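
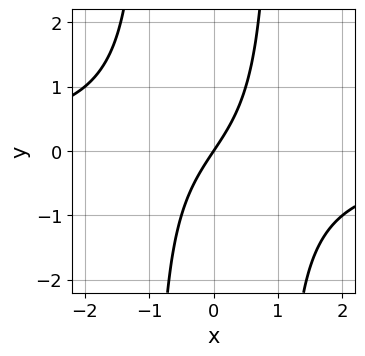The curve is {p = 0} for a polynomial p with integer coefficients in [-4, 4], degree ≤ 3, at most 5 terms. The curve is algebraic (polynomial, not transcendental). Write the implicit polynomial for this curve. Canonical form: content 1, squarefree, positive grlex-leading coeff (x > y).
First, deg p = 3.
Then, from the visible intercepts: it meets the y-axis at y = 0 (among the integer gridlines); one x-axis crossing is at x = 0.
Finally, these observations pin down the coefficients.

2*x^2*y + 3*x - 2*y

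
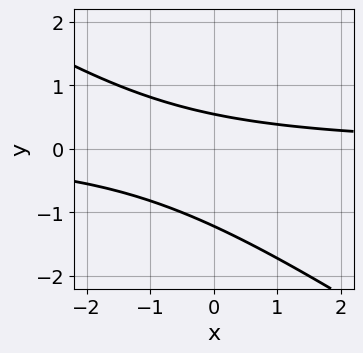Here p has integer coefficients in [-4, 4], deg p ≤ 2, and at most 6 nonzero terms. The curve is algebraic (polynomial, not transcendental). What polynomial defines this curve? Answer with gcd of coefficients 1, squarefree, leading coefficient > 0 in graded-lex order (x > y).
2*x*y + 3*y^2 + 2*y - 2

First, degree: no degree-1 curve has this shape, so deg p = 2.
Next, from the visible intercepts: the curve avoids every integer x-axis point in the box.
Finally, these observations pin down the coefficients.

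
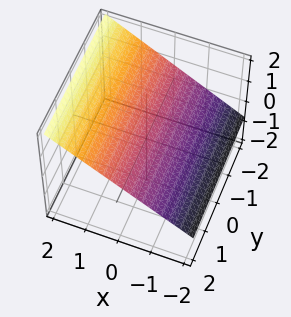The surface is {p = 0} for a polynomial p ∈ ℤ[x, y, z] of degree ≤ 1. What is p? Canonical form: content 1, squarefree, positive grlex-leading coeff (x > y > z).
2*x - 3*z + 2

First, degree: every cross-section is a straight line — this is a plane, so deg p = 1.
Then, against the integer gridlines: it meets the x-axis at x = -1 (among the integer gridlines); no y-intercept at any integer in the box.
Finally, together with the visible shape, these determine p as stated.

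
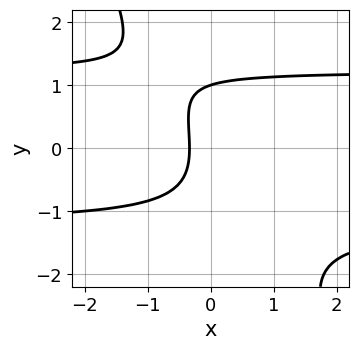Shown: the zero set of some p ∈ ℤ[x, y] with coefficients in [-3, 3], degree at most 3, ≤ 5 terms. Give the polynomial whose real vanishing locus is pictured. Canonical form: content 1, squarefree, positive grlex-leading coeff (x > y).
First, the degree is 3 — no degree-2 curve has this shape.
Then, checking where it meets the axes: one y-axis crossing is at y = 1.
Finally, matching integer coefficients to the picture gives p.

2*x*y^2 + y^3 - 3*x - 1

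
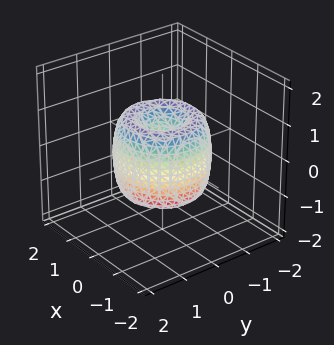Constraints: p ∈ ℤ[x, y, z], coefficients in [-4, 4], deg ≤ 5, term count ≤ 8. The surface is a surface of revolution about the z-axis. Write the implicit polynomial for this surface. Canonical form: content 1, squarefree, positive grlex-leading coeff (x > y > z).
2*x^4 + 4*x^2*y^2 + 2*y^4 - 3*x^2 - 3*y^2 + z^2

The degree is 4 — no degree-3 surface has this shape.
Symmetry: the z-axis is an axis of rotation, so x and y enter only as x² + y².
Checking where it meets the axes: it meets the y-axis at y = 0 (among the integer gridlines); one x-axis crossing is at x = 0; a circular section at z = 0 has radius between 1 and 2.
The integer polynomial consistent with all of this is the stated p.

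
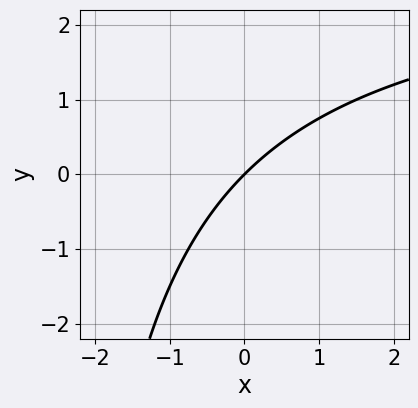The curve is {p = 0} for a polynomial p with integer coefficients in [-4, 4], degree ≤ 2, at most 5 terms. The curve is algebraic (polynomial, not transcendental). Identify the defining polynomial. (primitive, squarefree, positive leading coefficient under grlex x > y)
x*y - 3*x + 3*y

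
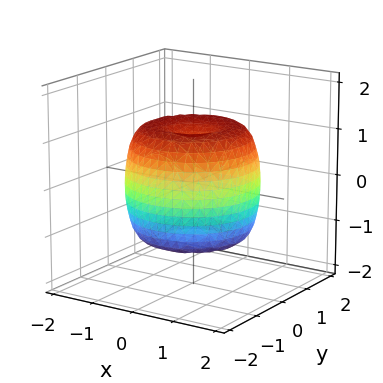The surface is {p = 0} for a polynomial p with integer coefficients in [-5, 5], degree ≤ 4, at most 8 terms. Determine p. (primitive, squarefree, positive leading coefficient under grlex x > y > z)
deg p = 4.
Symmetries: the z-axis is an axis of rotation, so x and y enter only as x² + y².
Checking where it meets the axes: among the integer gridlines, it crosses the z-axis at z ∈ {-1, 1}; a circular section at z = 0 has radius between 1 and 2.
Putting this together gives p.

2*x^4 + 4*x^2*y^2 + 2*y^4 - 3*x^2 - 3*y^2 + 2*z^2 - 2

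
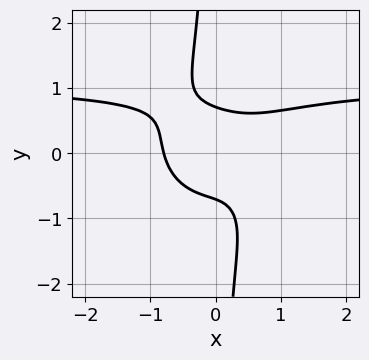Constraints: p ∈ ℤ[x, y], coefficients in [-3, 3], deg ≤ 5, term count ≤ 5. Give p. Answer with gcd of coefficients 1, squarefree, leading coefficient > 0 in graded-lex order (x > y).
1. deg p = 4.
2. Putting this together gives p.

2*x^3*y + 3*x*y^3 - 2*x^3 + 2*y^2 - 1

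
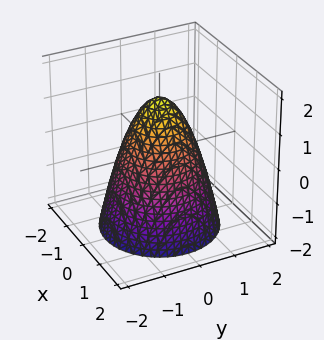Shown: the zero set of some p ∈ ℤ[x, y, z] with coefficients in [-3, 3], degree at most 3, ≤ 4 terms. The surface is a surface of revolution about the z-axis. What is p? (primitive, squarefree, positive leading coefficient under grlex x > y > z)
3*x^2 + 3*y^2 + 2*z - 3

The degree is 2 — no degree-1 surface has this shape.
Symmetry: every cross-section ⟂ z is a circle, so x, y appear only via x² + y².
Against the integer gridlines: the x-axis gridline crossings are at x ∈ {-1, 1}; a circular section at z = 1 has radius between 0 and 1.
Together with the visible shape, these determine p as stated. Check: (0, -1, 0) on the y-axis lies on the surface, and p(0, -1, 0) = 0. ✓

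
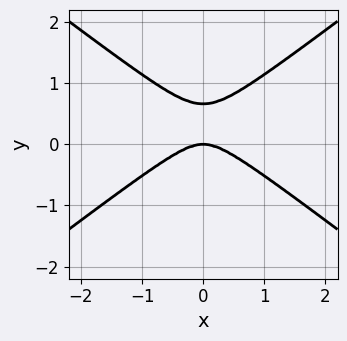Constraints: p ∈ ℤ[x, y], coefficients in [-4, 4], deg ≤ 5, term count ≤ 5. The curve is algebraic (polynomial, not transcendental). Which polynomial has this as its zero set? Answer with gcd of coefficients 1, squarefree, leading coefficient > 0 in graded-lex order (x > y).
x^4 - 3*y^4 + x^2*y + 2*y^3

deg p = 4. No degree-3 curve has this shape.
Symmetries: it's symmetric under x → −x, forcing even powers of x.
From the axis intercepts and sections: one y-axis crossing is at y = 0; one x-axis crossing is at x = 0.
Together with the visible shape, these determine p as stated.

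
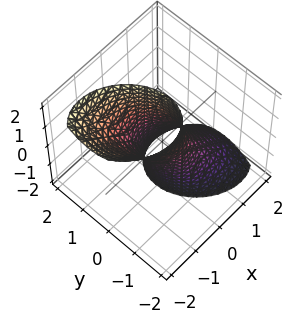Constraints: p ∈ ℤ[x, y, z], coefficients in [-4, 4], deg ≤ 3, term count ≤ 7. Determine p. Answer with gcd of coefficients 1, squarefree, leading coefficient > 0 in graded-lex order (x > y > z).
2*x^2 + x*y + 2*x*z + 2*y^2 - 1

First, deg p = 2. A generic line meets the surface in up to 2 points.
Then, against the integer gridlines: no z-intercept at any integer in the box.
Finally, putting this together gives p.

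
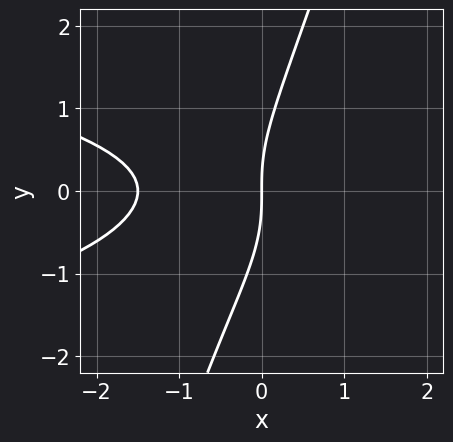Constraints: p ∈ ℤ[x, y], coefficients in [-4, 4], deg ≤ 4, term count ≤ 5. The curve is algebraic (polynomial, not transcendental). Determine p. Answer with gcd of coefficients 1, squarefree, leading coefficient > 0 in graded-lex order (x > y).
First, degree: no degree-2 curve has this shape, so deg p = 3.
Then, observable constraints: it meets the x-axis at x = 0 (among the integer gridlines); one y-axis crossing is at y = 0.
Finally, the integer polynomial consistent with all of this is the stated p.

3*x*y^2 - y^3 + 2*x^2 + 3*x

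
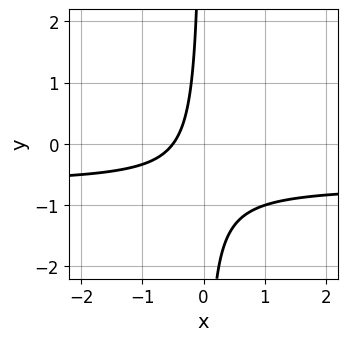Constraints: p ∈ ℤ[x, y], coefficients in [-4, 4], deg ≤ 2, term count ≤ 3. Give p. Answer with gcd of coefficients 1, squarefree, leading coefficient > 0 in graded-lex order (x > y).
The degree is 2 — a generic line meets the curve in up to 2 points.
Observable constraints: no y-intercept at any integer in the box.
Putting this together gives p.

3*x*y + 2*x + 1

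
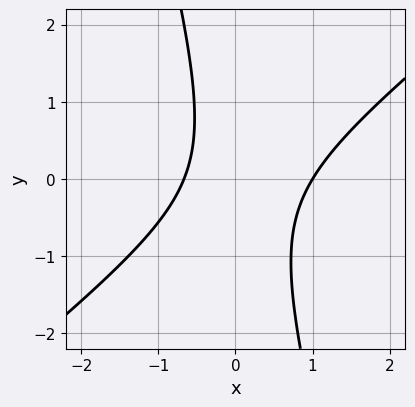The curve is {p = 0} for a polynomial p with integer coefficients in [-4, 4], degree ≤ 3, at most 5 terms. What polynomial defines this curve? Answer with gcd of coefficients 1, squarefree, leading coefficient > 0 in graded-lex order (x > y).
3*x^2 - 3*x*y - y^2 - x - 2

1. deg p = 2. A generic line meets the curve in up to 2 points.
2. Observable constraints: one x-axis crossing is at x = 1; it misses every integer gridline on the y-axis.
3. Fitting integer coefficients to these (and the overall shape) gives p.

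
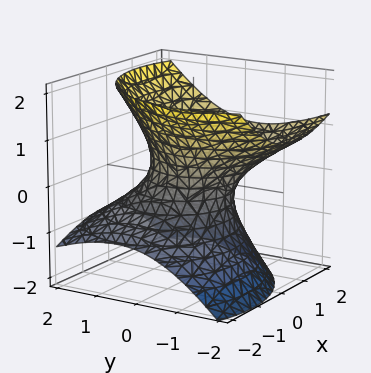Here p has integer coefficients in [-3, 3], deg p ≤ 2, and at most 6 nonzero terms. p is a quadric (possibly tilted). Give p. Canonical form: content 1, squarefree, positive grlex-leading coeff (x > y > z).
(a) Degree: the shape is more complex than any degree-1 surface, so deg p = 2.
(b) From the visible intercepts: the surface avoids every integer z-axis point in the box; the y-axis gridline crossings are at y ∈ {-1, 1}.
(c) These observations pin down the coefficients. Check: (-1, 0, 0) on the x-axis lies on the surface, and p(-1, 0, 0) = 0. ✓

2*x^2 - 2*x*z + 2*y^2 + 2*y*z - 3*z^2 - 2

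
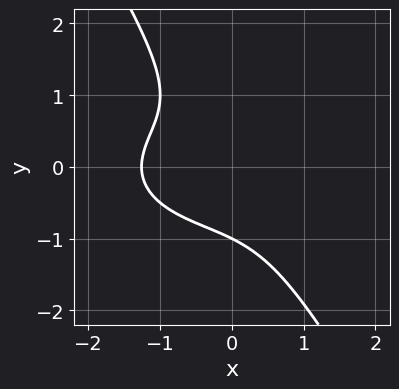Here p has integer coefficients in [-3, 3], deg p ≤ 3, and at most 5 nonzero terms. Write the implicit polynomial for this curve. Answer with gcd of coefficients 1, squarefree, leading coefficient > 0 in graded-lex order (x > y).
x^3 + 3*x*y^2 + 2*y^3 + 2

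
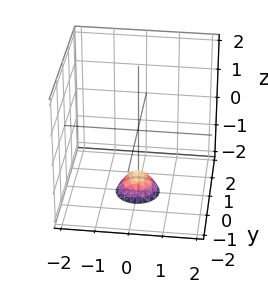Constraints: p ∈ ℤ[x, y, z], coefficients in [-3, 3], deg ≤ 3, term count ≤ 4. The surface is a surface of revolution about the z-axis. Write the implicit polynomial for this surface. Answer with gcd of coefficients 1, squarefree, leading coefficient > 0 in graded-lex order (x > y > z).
First, degree: the shape is more complex than any degree-1 surface, so deg p = 2.
Next, symmetries: rotational symmetry about the z-axis ⇒ p depends on x, y only through x² + y².
Then, from the visible intercepts: the surface avoids every integer y-axis point in the box; the surface avoids every integer x-axis point in the box.
Finally, putting this together gives p.

3*x^2 + 3*y^2 + 2*z + 3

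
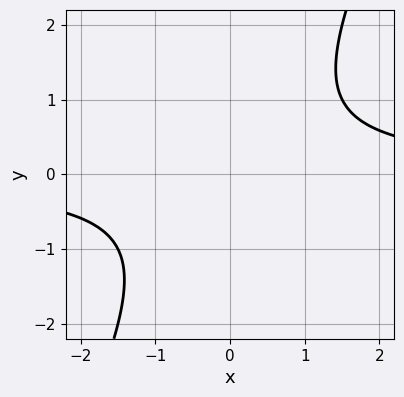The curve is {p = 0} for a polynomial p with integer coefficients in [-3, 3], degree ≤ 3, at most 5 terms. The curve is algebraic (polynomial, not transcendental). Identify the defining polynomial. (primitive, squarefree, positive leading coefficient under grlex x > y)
2*x*y - y^2 - 2

The degree is 2 — a generic line meets the curve in up to 2 points.
Reading off the gridlines: it misses every integer gridline on the y-axis; it misses every integer gridline on the x-axis.
Together with the visible shape, these determine p as stated.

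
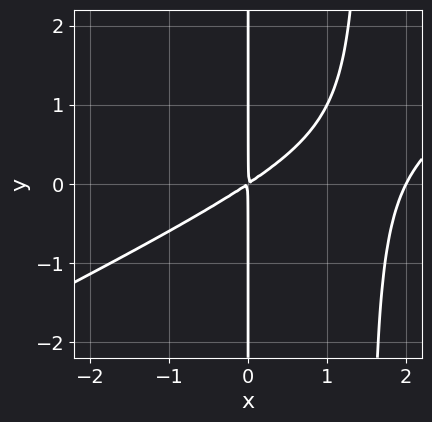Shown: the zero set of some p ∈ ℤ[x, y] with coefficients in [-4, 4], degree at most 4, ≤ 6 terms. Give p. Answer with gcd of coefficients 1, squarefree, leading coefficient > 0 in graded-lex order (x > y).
x^3 - 2*x^2*y - 2*x^2 + 3*x*y

First, deg p = 3. The shape is more complex than any degree-2 curve.
Next, observable constraints: the visible y-axis segment lies entirely on the curve; one x-axis crossing is at x = 2.
Finally, fitting integer coefficients to these (and the overall shape) gives p.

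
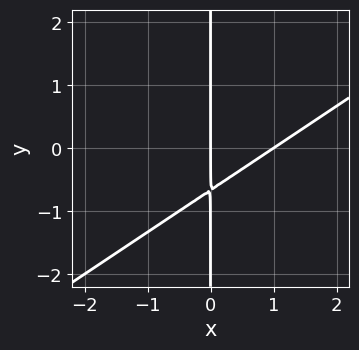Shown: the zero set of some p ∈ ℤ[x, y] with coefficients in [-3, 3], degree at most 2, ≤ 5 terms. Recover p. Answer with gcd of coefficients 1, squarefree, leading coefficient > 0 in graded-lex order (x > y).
1. The degree is 2 — the shape is more complex than any degree-1 curve.
2. Observable constraints: every point of the y-axis in the box is on the curve; among the integer gridlines, it crosses the x-axis at x ∈ {0, 1}.
3. Together with the visible shape, these determine p as stated.

2*x^2 - 3*x*y - 2*x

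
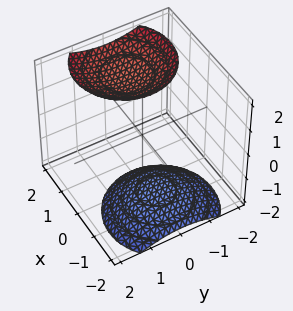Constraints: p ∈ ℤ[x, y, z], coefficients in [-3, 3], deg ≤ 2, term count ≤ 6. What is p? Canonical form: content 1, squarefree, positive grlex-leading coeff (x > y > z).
x^2 - x*z + y^2 - z^2 + 3

1. The picture has 2 separate pieces. They look like related sheets of one shape, so recover p as a whole.
2. Degree: no degree-1 surface has this shape, so deg p = 2.
3. Checking where it meets the axes: the surface avoids every integer x-axis point in the box; the surface avoids every integer y-axis point in the box.
4. Assembling these constraints gives the stated polynomial.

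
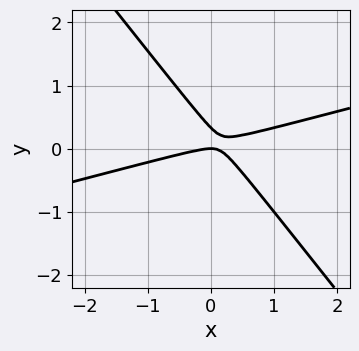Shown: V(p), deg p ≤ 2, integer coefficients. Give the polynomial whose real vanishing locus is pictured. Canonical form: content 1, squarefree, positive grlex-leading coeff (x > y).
1. The degree is 2 — a generic line meets the curve in up to 2 points.
2. Against the integer gridlines: it meets the y-axis at y = 0 (among the integer gridlines); it crosses the x-axis at the gridline x = 0.
3. Together with the visible shape, these determine p as stated.

x^2 - 3*x*y - 3*y^2 + y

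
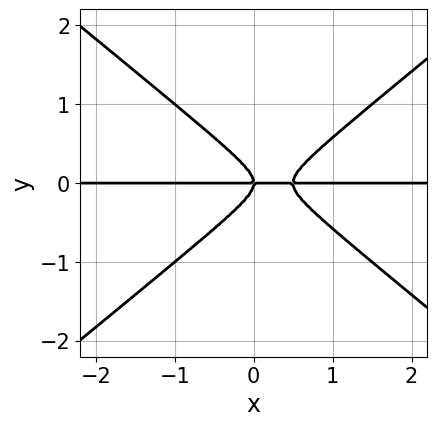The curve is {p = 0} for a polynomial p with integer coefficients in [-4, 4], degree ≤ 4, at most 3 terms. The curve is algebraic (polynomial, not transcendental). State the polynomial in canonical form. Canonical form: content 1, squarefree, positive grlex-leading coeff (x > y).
1. deg p = 3. A generic line meets the curve in up to 3 points.
2. From the visible intercepts: it crosses the y-axis at the gridline y = 0; the visible x-axis segment lies entirely on the curve.
3. Matching integer coefficients to the picture gives p.

2*x^2*y - 3*y^3 - x*y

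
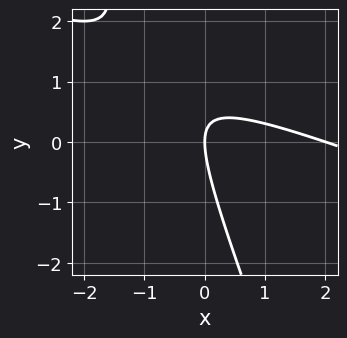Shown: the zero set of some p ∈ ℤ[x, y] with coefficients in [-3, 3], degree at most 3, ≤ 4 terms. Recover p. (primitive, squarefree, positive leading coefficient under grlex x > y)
x^2 + 3*x*y + y^2 - 2*x

First, degree: no degree-1 curve has this shape, so deg p = 2.
Then, from the axis intercepts and sections: among the integer gridlines, it crosses the x-axis at x ∈ {0, 2}; one y-axis crossing is at y = 0.
Finally, these observations pin down the coefficients.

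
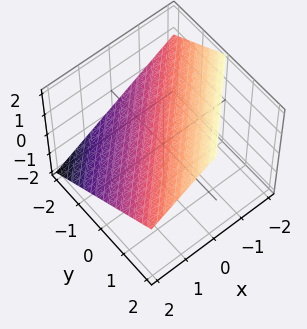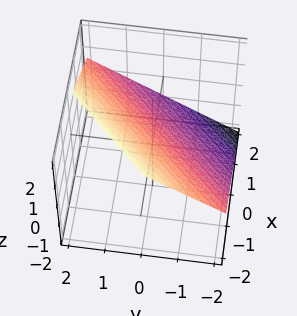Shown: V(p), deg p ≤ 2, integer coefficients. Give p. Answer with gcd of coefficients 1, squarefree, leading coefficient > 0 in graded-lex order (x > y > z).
1. deg p = 1. The surface is flat (a plane).
2. Observable constraints: it crosses the x-axis at the gridline x = 1; it crosses the y-axis at the gridline y = -1.
3. Fitting integer coefficients to these (and the overall shape) gives p.

2*x - 2*y + 3*z - 2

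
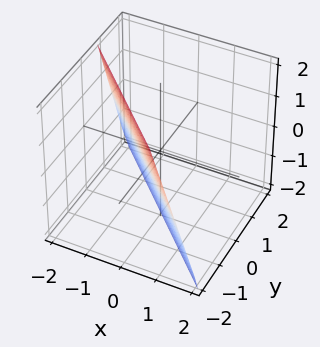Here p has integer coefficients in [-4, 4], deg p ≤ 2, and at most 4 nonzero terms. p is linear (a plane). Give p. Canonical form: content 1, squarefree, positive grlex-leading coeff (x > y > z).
(a) deg p = 1.
(b) Against the integer gridlines: it meets the z-axis at z = -2 (among the integer gridlines).
(c) The integer polynomial consistent with all of this is the stated p.

3*x + 3*y + z + 2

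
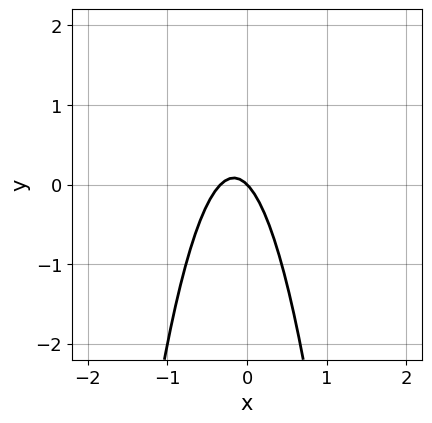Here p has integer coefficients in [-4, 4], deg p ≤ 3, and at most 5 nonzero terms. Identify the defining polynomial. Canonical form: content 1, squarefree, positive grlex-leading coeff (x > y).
First, deg p = 2. No degree-1 curve has this shape.
Next, reading off the gridlines: it crosses the y-axis at the gridline y = 0; it crosses the x-axis at the gridline x = 0.
Finally, the integer polynomial consistent with all of this is the stated p.

3*x^2 + x + y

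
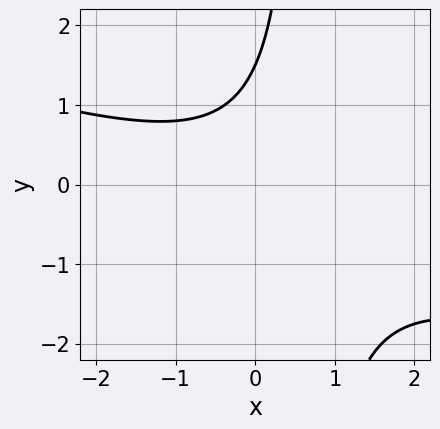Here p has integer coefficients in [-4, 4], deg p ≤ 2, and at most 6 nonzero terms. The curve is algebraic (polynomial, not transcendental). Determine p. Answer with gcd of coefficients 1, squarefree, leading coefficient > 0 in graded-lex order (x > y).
(a) The degree is 2 — no degree-1 curve has this shape.
(b) From the axis intercepts and sections: it misses every integer gridline on the x-axis.
(c) Together with the visible shape, these determine p as stated.

x^2 + 3*x*y - 2*y + 3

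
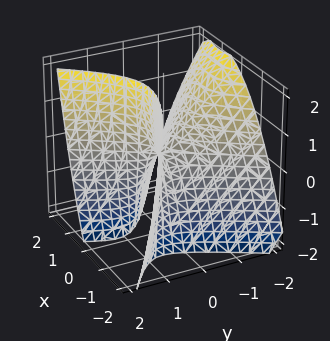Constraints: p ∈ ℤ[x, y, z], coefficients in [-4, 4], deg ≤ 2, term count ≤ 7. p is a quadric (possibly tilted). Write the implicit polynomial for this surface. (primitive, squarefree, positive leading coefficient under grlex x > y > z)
First, the degree is 2 — the shape is more complex than any degree-1 surface.
Then, against the integer gridlines: it crosses the y-axis at the gridline y = 0; one z-axis crossing is at z = 0; it crosses the x-axis at the gridline x = 0.
Finally, assembling these constraints gives the stated polynomial.

3*x^2 + 3*x*y - 3*y^2 - 3*y*z + 2*z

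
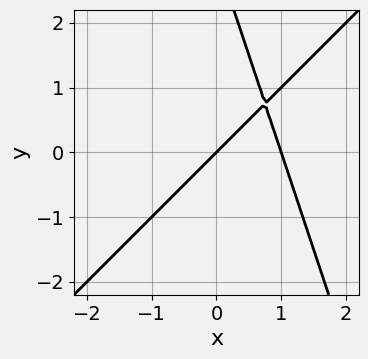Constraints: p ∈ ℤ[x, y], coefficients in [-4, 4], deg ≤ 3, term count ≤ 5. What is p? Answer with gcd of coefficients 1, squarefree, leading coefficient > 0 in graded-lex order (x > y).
First, degree: a generic line meets the curve in up to 2 points, so deg p = 2.
Then, checking where it meets the axes: among the integer gridlines, it crosses the x-axis at x ∈ {0, 1}; one y-axis crossing is at y = 0.
Finally, putting this together gives p.

3*x^2 - 2*x*y - y^2 - 3*x + 3*y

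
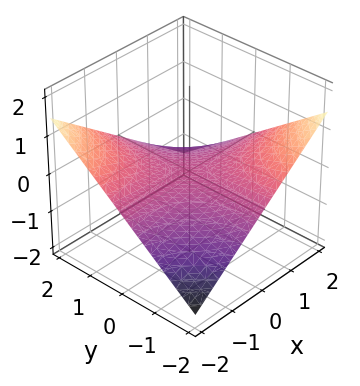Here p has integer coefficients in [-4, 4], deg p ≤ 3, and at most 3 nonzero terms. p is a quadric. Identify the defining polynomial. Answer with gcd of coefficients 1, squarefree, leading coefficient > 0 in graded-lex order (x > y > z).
x*y + 3*z

The degree is 2 — a saddle surface; a quadric.
Checking where it meets the axes: the visible x-axis segment lies entirely on the surface; every point of the y-axis in the box is on the surface; one z-axis crossing is at z = 0.
Putting this together gives p.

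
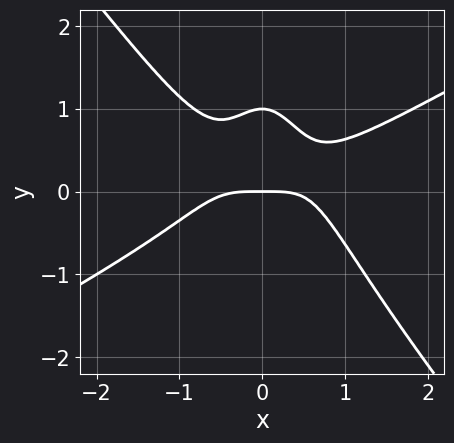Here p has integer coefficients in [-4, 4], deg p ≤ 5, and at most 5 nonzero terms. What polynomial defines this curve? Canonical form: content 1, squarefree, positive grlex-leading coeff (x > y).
2*x^4 - 2*x^3*y - 3*x^2*y^2 - 2*y^2 + 2*y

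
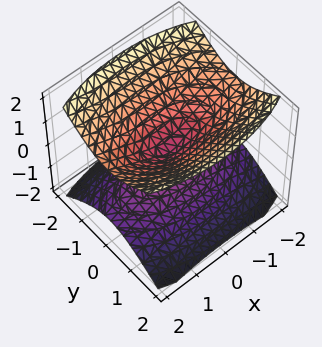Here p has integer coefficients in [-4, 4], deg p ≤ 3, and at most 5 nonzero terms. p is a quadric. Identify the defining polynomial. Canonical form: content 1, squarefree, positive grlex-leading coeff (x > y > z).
1. The picture has 2 separate pieces.
2. The degree is 2 — two nappes meeting at a single point; a quadric.
3. Symmetries: mirror symmetry x ↦ −x ⇒ only even powers of x; mirror symmetry y ↦ −y ⇒ only even powers of y; the z ↦ −z reflection is a symmetry, so z appears only in even powers.
4. Reading off the gridlines: it crosses the y-axis at the gridline y = 0; it meets the x-axis at x = 0 (among the integer gridlines); it meets the z-axis at z = 0 (among the integer gridlines).
5. Matching integer coefficients to the picture gives p.

x^2 + 3*y^2 - 3*z^2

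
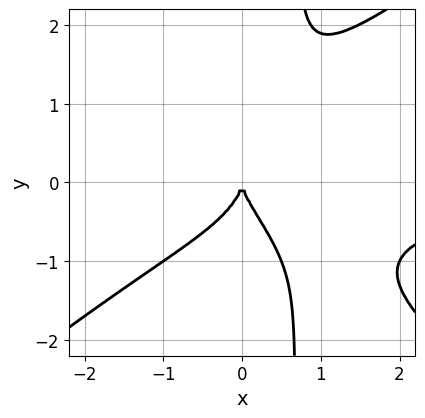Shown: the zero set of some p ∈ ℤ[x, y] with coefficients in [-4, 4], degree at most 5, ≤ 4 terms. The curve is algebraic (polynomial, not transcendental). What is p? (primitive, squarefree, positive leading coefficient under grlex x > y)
deg p = 4. No degree-3 curve has this shape.
From the axis intercepts and sections: one y-axis crossing is at y = 0; one x-axis crossing is at x = 0.
Assembling these constraints gives the stated polynomial.

2*x^3*y - 3*x*y^3 + 2*y^3 + 3*x^2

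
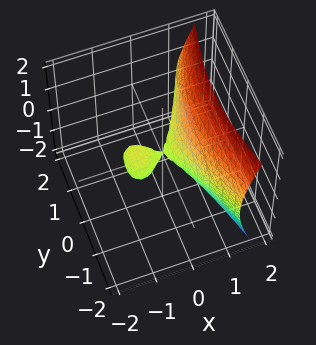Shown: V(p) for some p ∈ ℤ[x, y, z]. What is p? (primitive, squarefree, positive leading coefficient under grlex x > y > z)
3*x^3 + 3*x^2 - 2*y^2 - 3*z^2

First, there are 2 components. They look like related sheets of one shape, so recover p as a whole.
Then, the degree is 3 — the shape is more complex than any degree-2 surface.
Then, checking where it meets the axes: it meets the z-axis at z = 0 (among the integer gridlines); one y-axis crossing is at y = 0; among the integer gridlines, it crosses the x-axis at x ∈ {-1, 0}.
Finally, matching integer coefficients to the picture gives p.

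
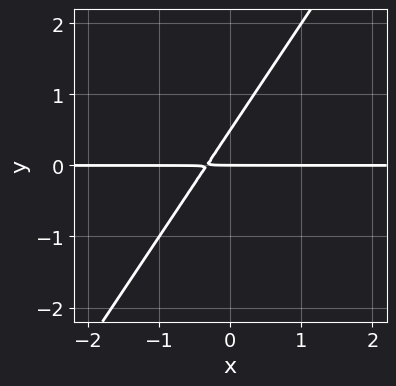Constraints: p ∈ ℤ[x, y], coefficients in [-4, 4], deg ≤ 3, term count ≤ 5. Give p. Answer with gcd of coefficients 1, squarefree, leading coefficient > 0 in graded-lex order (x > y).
(a) The degree is 2 — a generic line meets the curve in up to 2 points.
(b) From the visible intercepts: every point of the x-axis in the box is on the curve; one y-axis crossing is at y = 0.
(c) These observations pin down the coefficients.

3*x*y - 2*y^2 + y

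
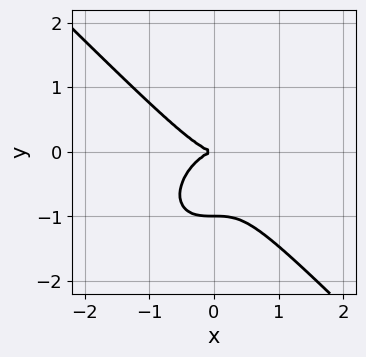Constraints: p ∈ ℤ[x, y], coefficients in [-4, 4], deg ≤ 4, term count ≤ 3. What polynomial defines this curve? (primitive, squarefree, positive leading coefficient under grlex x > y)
First, the degree is 3 — no degree-2 curve has this shape.
Next, checking where it meets the axes: it crosses the x-axis at the gridline x = 0; among the integer gridlines, it crosses the y-axis at y ∈ {-1, 0}.
Finally, together with the visible shape, these determine p as stated.

x^3 + y^3 + y^2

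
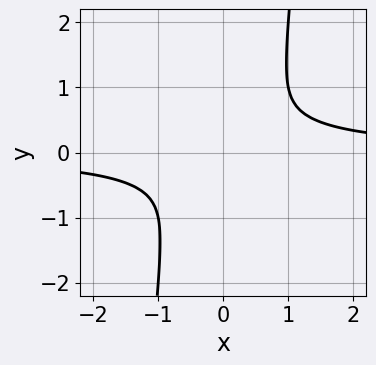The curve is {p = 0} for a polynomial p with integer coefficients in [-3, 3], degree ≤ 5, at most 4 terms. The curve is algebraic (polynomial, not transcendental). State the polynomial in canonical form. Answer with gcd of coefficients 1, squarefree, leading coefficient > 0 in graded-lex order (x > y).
Degree: no degree-3 curve has this shape, so deg p = 4.
The integer polynomial consistent with all of this is the stated p.

3*x^3*y - 2*x^2 - y^2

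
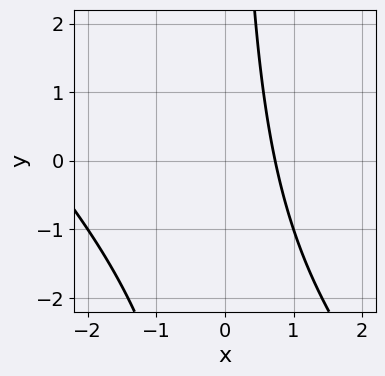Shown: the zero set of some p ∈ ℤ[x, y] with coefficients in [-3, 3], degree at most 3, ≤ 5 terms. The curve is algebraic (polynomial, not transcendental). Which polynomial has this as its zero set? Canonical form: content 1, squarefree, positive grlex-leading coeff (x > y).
(a) Degree: the shape is more complex than any degree-1 curve, so deg p = 2.
(b) Checking where it meets the axes: no y-intercept at any integer in the box.
(c) Putting this together gives p.

x^2 + x*y + 2*x - 2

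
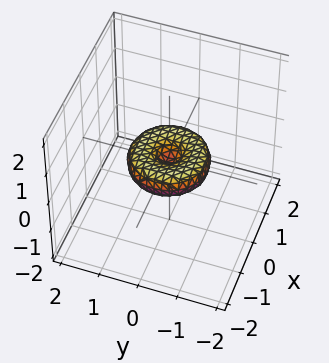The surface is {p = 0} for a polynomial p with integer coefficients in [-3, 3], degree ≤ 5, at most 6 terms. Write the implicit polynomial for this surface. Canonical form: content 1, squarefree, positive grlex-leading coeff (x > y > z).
x^4 + 2*x^2*y^2 + y^4 - x^2 - y^2 + 2*z^2

First, degree: no degree-3 surface has this shape, so deg p = 4.
Next, by symmetry, the z-axis is an axis of rotation, so x and y enter only as x² + y².
Next, observable constraints: one z-axis crossing is at z = 0; among the integer gridlines, it crosses the x-axis at x ∈ {-1, 0, 1}; the y-axis gridline crossings are at y ∈ {-1, 0, 1}.
Finally, together with the visible shape, these determine p as stated.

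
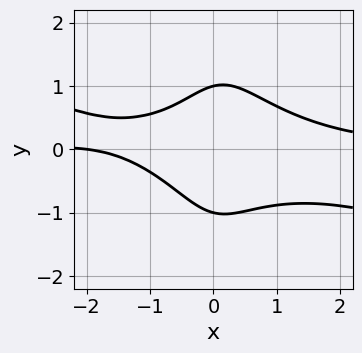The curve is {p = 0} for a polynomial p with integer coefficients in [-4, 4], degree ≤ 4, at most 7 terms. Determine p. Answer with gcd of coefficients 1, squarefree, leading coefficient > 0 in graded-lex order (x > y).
x^3*y + 3*x^2*y^2 + 2*y^2 - x - 2

The degree is 4 — no degree-3 curve has this shape.
Observable constraints: it meets the x-axis at x = -2 (among the integer gridlines); the y-axis gridline crossings are at y ∈ {-1, 1}.
Assembling these constraints gives the stated polynomial.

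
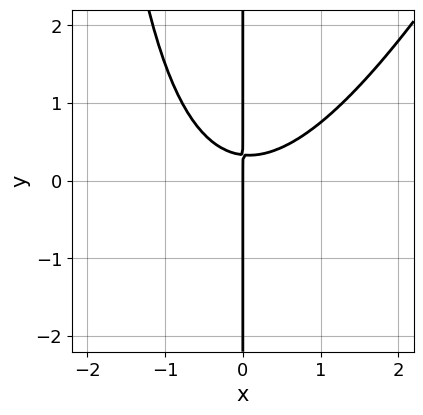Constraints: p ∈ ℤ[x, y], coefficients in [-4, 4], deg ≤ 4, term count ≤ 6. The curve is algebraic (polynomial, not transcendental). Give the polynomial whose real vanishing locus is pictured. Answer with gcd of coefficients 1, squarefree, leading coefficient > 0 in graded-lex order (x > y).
2*x^3 - x^2*y - 3*x*y + x

1. The degree is 3 — the shape is more complex than any degree-2 curve.
2. Against the integer gridlines: every point of the y-axis in the box is on the curve; it meets the x-axis at x = 0 (among the integer gridlines).
3. These observations pin down the coefficients.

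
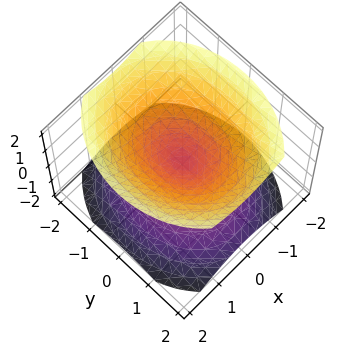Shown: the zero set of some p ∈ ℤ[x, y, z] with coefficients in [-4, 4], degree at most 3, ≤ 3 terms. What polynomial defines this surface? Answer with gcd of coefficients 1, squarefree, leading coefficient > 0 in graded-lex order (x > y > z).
First, the picture has 2 separate pieces. Treating them together as one polynomial.
Next, the degree is 2 — two nappes meeting at a single point; a quadric.
Next, symmetries: it's symmetric under z → −z, forcing even powers of z; it's symmetric under y → −y, forcing even powers of y; mirror symmetry x ↦ −x ⇒ only even powers of x.
Then, observable constraints: it crosses the x-axis at the gridline x = 0; it crosses the z-axis at the gridline z = 0.
Finally, the integer polynomial consistent with all of this is the stated p.

3*x^2 + 2*y^2 - 3*z^2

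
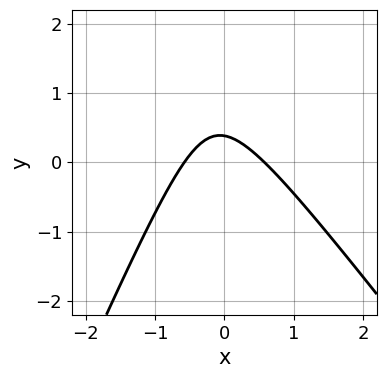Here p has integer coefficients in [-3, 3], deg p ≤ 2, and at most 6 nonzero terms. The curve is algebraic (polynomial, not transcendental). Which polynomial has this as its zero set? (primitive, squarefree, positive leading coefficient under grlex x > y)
3*x^2 + x*y - y^2 + 3*y - 1

First, degree: a generic line meets the curve in up to 2 points, so deg p = 2.
Finally, matching integer coefficients to the picture gives p.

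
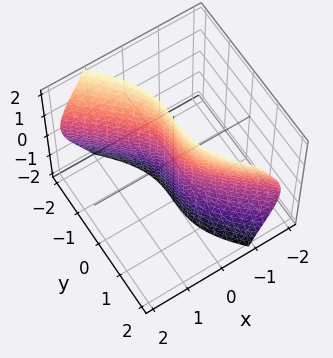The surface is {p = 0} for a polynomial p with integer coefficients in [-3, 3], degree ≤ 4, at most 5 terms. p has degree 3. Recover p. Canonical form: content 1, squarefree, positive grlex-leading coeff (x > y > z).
x*y^2 + x*z^2 + y^3 + x

The degree is 3 — no degree-2 surface has this shape.
Checking where it meets the axes: it meets the x-axis at x = 0 (among the integer gridlines); it meets the y-axis at y = 0 (among the integer gridlines).
The integer polynomial consistent with all of this is the stated p. Check: (0, 0, 2) on the z-axis lies on the surface, and p(0, 0, 2) = 0. ✓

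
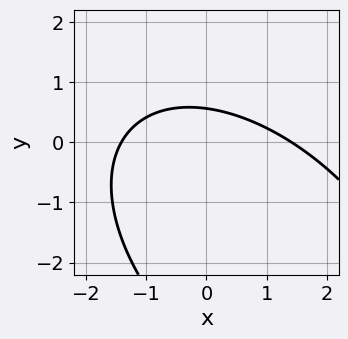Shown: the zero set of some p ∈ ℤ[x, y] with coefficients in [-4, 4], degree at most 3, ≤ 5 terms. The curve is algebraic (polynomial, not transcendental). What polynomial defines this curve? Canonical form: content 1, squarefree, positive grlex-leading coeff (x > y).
x^2 + x*y + y^2 + 3*y - 2

First, the degree is 2 — the shape is more complex than any degree-1 curve.
Finally, the integer polynomial consistent with all of this is the stated p.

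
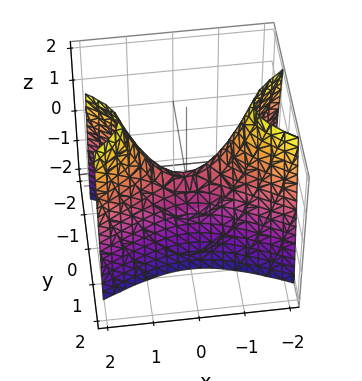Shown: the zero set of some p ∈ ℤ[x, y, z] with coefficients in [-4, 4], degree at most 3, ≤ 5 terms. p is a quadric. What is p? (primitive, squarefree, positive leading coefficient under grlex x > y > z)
x^2 - 3*y^2 - z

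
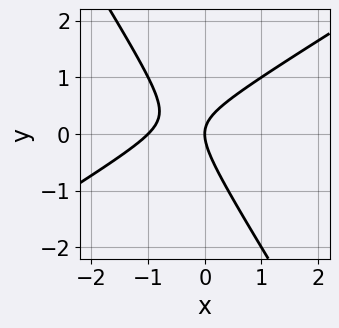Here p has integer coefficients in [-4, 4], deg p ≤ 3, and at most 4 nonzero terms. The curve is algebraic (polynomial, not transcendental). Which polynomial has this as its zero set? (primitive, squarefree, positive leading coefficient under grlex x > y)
1. The degree is 2 — the shape is more complex than any degree-1 curve.
2. Observable constraints: it crosses the y-axis at the gridline y = 0; among the integer gridlines, it crosses the x-axis at x ∈ {-1, 0}.
3. Together with the visible shape, these determine p as stated.

x^2 - x*y - y^2 + x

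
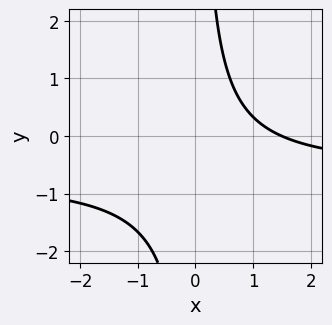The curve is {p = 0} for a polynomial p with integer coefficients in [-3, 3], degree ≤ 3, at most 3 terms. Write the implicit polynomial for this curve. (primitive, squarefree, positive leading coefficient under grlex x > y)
3*x*y + 2*x - 3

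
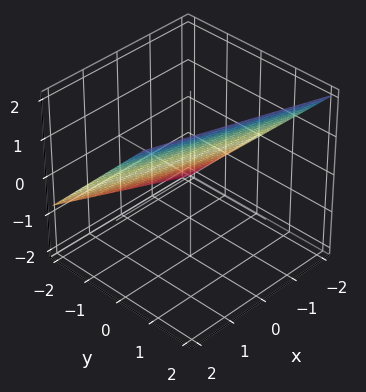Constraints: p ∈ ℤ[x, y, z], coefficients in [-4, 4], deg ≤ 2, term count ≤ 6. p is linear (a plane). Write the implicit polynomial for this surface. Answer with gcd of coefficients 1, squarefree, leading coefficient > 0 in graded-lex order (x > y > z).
x + 3*y - 3*z + 2

1. deg p = 1. The surface is flat (a plane).
2. Reading off the gridlines: it crosses the x-axis at the gridline x = -2.
3. Fitting integer coefficients to these (and the overall shape) gives p.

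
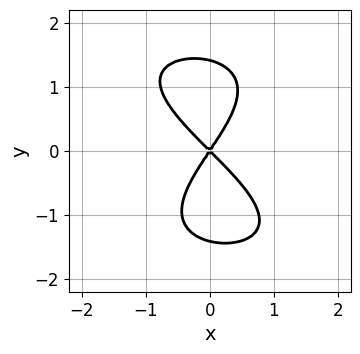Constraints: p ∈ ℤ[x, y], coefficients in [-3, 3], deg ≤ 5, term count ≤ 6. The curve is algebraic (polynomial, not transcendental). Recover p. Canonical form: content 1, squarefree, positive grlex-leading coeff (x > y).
(a) deg p = 4.
(b) From the visible intercepts: one x-axis crossing is at x = 0; it meets the y-axis at y = 0 (among the integer gridlines).
(c) Solving for integer coefficients yields p as stated.

y^4 + 3*x^2 + x*y - 2*y^2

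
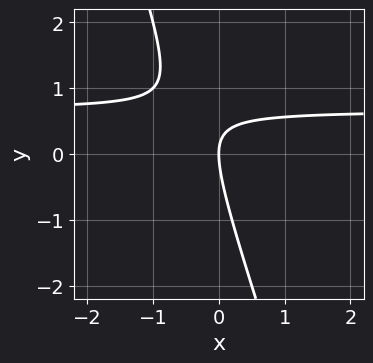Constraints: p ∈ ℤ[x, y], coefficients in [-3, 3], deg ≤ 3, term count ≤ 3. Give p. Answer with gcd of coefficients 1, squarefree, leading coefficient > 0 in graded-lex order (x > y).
3*x*y + y^2 - 2*x

The degree is 2 — a generic line meets the curve in up to 2 points.
Reading off the gridlines: one x-axis crossing is at x = 0; one y-axis crossing is at y = 0.
The integer polynomial consistent with all of this is the stated p.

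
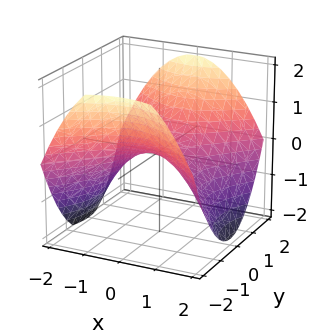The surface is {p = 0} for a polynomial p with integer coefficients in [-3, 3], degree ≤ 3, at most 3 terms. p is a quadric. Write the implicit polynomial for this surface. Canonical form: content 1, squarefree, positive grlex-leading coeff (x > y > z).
x^2 - y^2 + 2*z

(a) Degree: a saddle surface; a quadric, so deg p = 2.
(b) Symmetries: it's symmetric under y → −y, forcing even powers of y; it's symmetric under x → −x, forcing even powers of x.
(c) Observable constraints: one z-axis crossing is at z = 0; one x-axis crossing is at x = 0; it crosses the y-axis at the gridline y = 0.
(d) These observations pin down the coefficients.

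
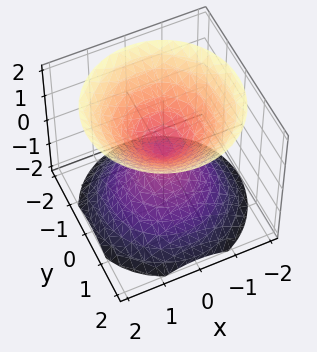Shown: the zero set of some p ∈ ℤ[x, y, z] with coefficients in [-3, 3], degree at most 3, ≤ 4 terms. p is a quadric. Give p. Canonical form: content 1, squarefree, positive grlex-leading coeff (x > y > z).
x^2 + y^2 - z^2

(a) There are 2 components. Treating them together as one polynomial.
(b) Degree: a double cone through the origin; a quadric, so deg p = 2.
(c) Symmetries: rotational symmetry about the z-axis ⇒ p depends on x, y only through x² + y²; it's symmetric under z → −z, forcing even powers of z.
(d) Against the integer gridlines: one y-axis crossing is at y = 0; it crosses the z-axis at the gridline z = 0; a circular section at z = 1 has radius exactly 1.
(e) Putting this together gives p.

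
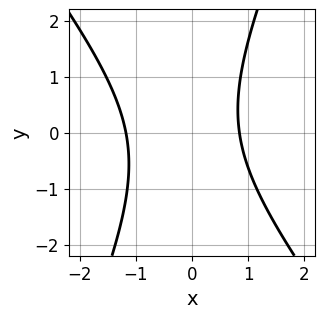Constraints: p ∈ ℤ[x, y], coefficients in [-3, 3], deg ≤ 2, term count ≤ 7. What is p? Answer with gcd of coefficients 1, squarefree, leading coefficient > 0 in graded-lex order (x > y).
First, degree: the shape is more complex than any degree-1 curve, so deg p = 2.
Next, from the axis intercepts and sections: the curve avoids every integer y-axis point in the box.
Finally, together with the visible shape, these determine p as stated.

3*x^2 + x*y - y^2 + x - 3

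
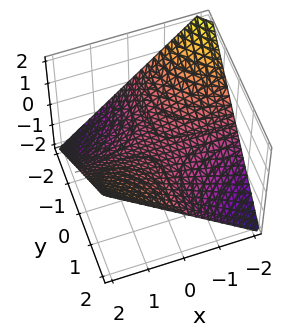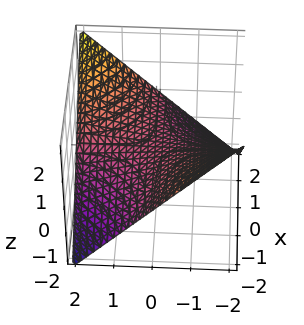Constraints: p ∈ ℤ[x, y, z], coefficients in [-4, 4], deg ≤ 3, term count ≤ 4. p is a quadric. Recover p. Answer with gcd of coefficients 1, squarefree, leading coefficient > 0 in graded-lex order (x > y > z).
x*y - 2*z

First, degree: a saddle surface; a quadric, so deg p = 2.
Then, against the integer gridlines: it crosses the z-axis at the gridline z = 0; every point of the y-axis in the box is on the surface.
Finally, putting this together gives p. Check: (2, 0, 0) on the x-axis lies on the surface, and p(2, 0, 0) = 0. ✓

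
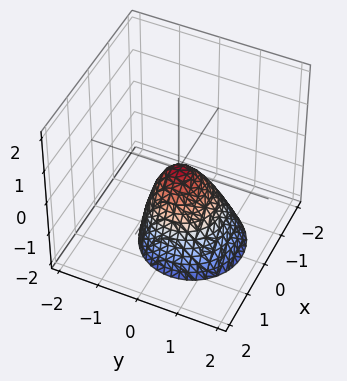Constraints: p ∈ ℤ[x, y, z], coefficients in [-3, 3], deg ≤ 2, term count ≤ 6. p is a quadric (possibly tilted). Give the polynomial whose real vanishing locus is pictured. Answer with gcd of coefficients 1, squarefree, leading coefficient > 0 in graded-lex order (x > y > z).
3*x^2 + 3*y^2 + y*z + 2*z

(a) Degree: a generic line meets the surface in up to 2 points, so deg p = 2.
(b) Observable constraints: it crosses the z-axis at the gridline z = 0; it crosses the y-axis at the gridline y = 0; one x-axis crossing is at x = 0.
(c) Putting this together gives p.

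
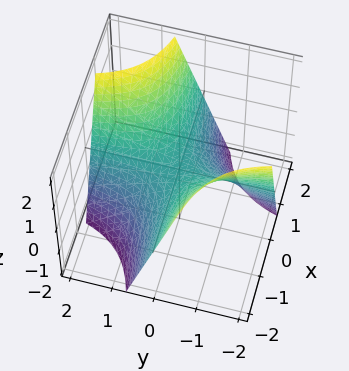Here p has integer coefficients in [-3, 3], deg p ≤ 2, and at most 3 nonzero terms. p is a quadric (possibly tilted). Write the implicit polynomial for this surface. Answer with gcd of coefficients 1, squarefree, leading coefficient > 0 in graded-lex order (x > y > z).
(a) deg p = 2. A generic line meets the surface in up to 2 points.
(b) Reading off the gridlines: every point of the y-axis in the box is on the surface; one z-axis crossing is at z = 0; the visible x-axis segment lies entirely on the surface.
(c) Assembling these constraints gives the stated polynomial.

3*x*y - 2*z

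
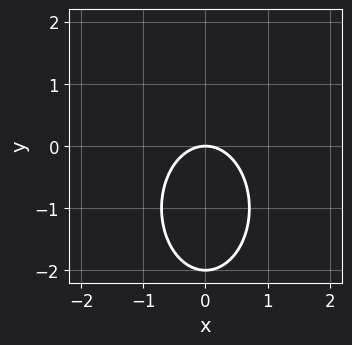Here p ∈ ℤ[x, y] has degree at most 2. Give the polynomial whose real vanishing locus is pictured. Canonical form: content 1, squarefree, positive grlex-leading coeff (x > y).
The degree is 2 — no degree-1 curve has this shape.
Symmetries: it's symmetric under x → −x, forcing even powers of x.
From the visible intercepts: the y-axis gridline crossings are at y ∈ {-2, 0}; it meets the x-axis at x = 0 (among the integer gridlines).
Putting this together gives p.

2*x^2 + y^2 + 2*y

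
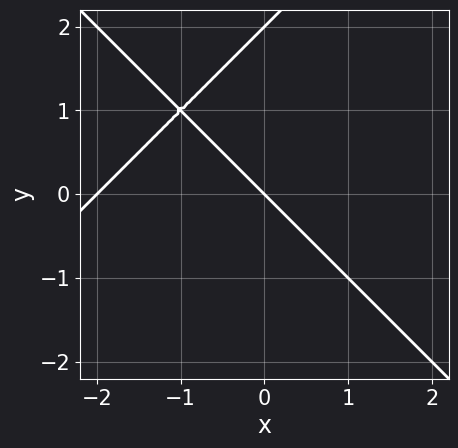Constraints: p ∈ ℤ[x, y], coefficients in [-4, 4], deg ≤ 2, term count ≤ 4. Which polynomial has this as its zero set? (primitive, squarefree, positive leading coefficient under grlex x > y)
x^2 - y^2 + 2*x + 2*y

1. Degree: the shape is more complex than any degree-1 curve, so deg p = 2.
2. Against the integer gridlines: among the integer gridlines, it crosses the x-axis at x ∈ {-2, 0}; the y-axis gridline crossings are at y ∈ {0, 2}.
3. Matching integer coefficients to the picture gives p.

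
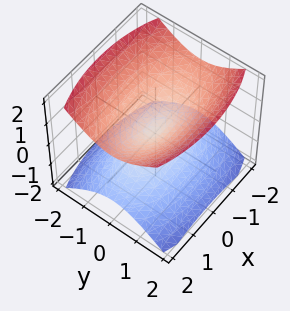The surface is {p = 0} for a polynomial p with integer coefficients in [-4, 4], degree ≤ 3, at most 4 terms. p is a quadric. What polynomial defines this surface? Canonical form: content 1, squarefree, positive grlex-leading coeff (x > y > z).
First, there are 2 components. They look like related sheets of one shape, so recover p as a whole.
Next, degree: a double cone through the origin; a quadric, so deg p = 2.
Next, symmetries: the x ↦ −x reflection is a symmetry, so x appears only in even powers; it's symmetric under z → −z, forcing even powers of z; the y ↦ −y reflection is a symmetry, so y appears only in even powers.
Next, observable constraints: one z-axis crossing is at z = 0; it meets the x-axis at x = 0 (among the integer gridlines); it crosses the y-axis at the gridline y = 0.
Finally, assembling these constraints gives the stated polynomial.

x^2 + 3*y^2 - 3*z^2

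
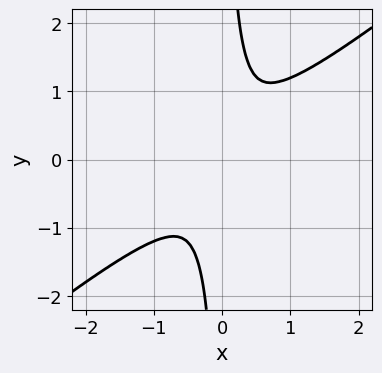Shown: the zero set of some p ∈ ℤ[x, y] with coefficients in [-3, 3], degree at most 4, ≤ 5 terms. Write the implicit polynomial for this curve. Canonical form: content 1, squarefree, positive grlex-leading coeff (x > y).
x^4 - 2*x*y^3 + x^2 + y^2

First, the degree is 4 — no degree-3 curve has this shape.
Finally, putting this together gives p.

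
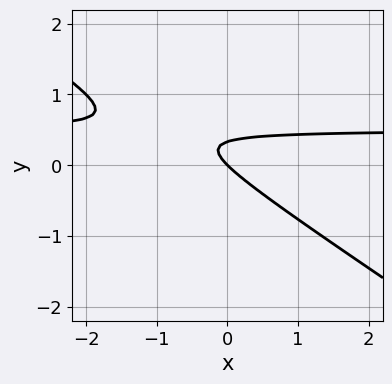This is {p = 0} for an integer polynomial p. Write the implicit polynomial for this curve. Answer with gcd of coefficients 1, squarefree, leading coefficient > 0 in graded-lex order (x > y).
2*x*y + 3*y^2 - x - y

The degree is 2 — the shape is more complex than any degree-1 curve.
Checking where it meets the axes: one y-axis crossing is at y = 0; one x-axis crossing is at x = 0.
The integer polynomial consistent with all of this is the stated p.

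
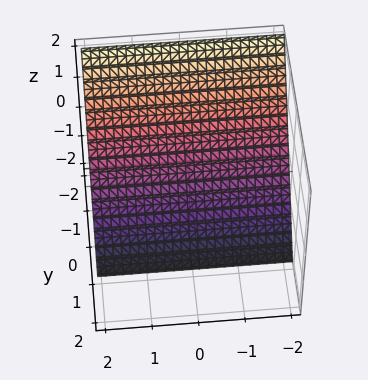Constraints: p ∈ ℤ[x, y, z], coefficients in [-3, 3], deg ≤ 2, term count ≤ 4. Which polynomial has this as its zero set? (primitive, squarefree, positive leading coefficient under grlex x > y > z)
3*y + 2*z + 2

deg p = 1.
Against the integer gridlines: the surface avoids every integer x-axis point in the box; one z-axis crossing is at z = -1.
The integer polynomial consistent with all of this is the stated p.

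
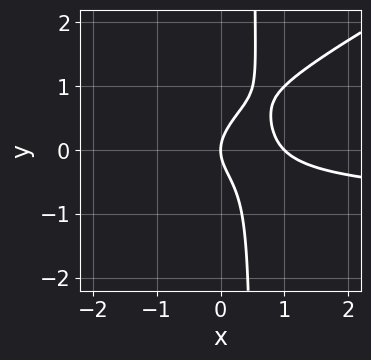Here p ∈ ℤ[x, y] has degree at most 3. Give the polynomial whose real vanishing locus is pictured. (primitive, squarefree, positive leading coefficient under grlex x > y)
x^2*y - 2*x*y^2 + x^2 + y^2 - x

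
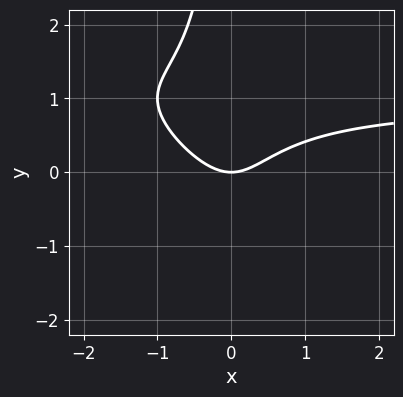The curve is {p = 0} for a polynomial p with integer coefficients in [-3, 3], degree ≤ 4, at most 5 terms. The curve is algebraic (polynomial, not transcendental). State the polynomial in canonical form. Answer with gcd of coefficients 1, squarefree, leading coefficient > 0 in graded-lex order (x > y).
Degree: the shape is more complex than any degree-2 curve, so deg p = 3.
Against the integer gridlines: one y-axis crossing is at y = 0; one x-axis crossing is at x = 0.
These observations pin down the coefficients.

x^2*y + x*y^2 - x^2 + y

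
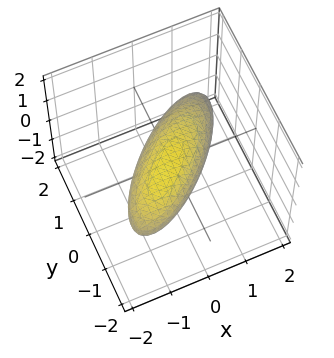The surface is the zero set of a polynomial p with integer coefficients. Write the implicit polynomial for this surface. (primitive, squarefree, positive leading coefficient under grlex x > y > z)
2*x^2 - 3*x*y + 2*y^2 + y*z + 3*z^2 - 2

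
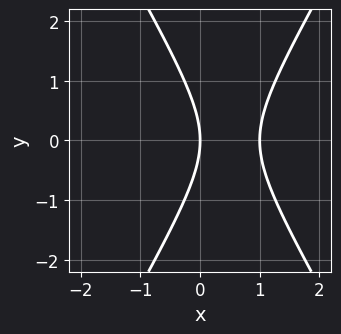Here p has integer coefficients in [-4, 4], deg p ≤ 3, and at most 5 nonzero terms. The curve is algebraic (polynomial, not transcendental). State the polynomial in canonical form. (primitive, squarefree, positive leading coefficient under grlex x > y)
3*x^2 - y^2 - 3*x

(a) deg p = 2.
(b) Symmetries: it's symmetric under y → −y, forcing even powers of y.
(c) Reading off the gridlines: it crosses the y-axis at the gridline y = 0; among the integer gridlines, it crosses the x-axis at x ∈ {0, 1}.
(d) These observations pin down the coefficients.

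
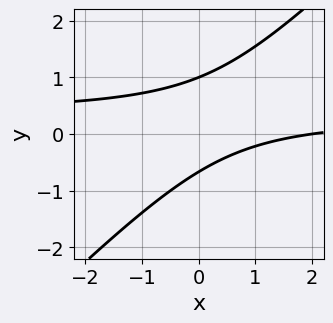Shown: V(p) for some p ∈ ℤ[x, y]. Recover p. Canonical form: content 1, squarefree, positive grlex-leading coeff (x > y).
deg p = 2. A generic line meets the curve in up to 2 points.
From the axis intercepts and sections: it meets the y-axis at y = 1 (among the integer gridlines); one x-axis crossing is at x = 2.
These observations pin down the coefficients.

3*x*y - 3*y^2 - x + y + 2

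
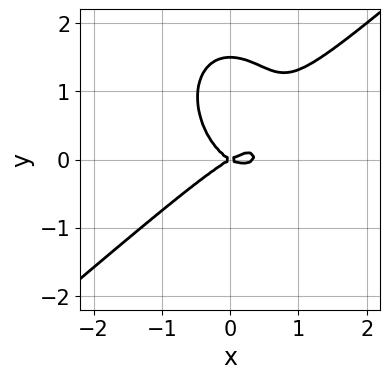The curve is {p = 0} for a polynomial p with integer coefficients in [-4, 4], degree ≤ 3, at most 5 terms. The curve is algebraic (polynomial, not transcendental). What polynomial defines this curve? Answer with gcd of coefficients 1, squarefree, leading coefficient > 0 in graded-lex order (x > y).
Degree: no degree-2 curve has this shape, so deg p = 3.
Reading off the gridlines: it crosses the y-axis at the gridline y = 0; it crosses the x-axis at the gridline x = 0.
The integer polynomial consistent with all of this is the stated p.

3*x^3 - 2*x^2*y - 2*y^3 - x^2 + 3*y^2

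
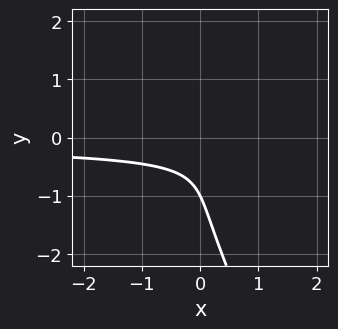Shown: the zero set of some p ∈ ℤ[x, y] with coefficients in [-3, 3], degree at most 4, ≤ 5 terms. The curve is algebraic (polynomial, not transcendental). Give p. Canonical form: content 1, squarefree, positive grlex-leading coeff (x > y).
(a) The degree is 3 — a generic line meets the curve in up to 3 points.
(b) From the visible intercepts: it meets the y-axis at y = -1 (among the integer gridlines); the curve avoids every integer x-axis point in the box.
(c) Together with the visible shape, these determine p as stated.

2*x*y^2 + y^3 + 2*y^2 + 2*y + 1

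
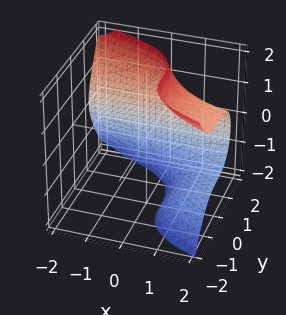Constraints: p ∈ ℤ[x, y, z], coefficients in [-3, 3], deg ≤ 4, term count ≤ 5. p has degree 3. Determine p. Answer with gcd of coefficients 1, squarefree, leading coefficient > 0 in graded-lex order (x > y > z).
The degree is 3 — no degree-2 surface has this shape.
Reading off the gridlines: no z-intercept at any integer in the box; it misses every integer gridline on the x-axis.
Together with the visible shape, these determine p as stated.

x*z^2 + y^3 - 2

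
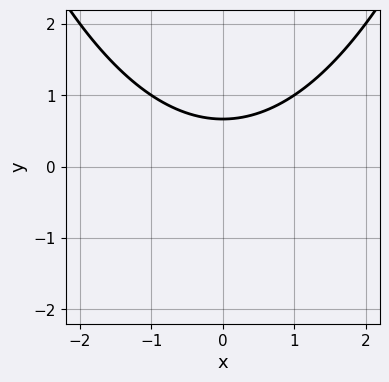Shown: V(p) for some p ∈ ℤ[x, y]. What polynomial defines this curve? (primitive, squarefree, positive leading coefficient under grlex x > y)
First, the degree is 2 — no degree-1 curve has this shape.
Then, symmetries: the x ↦ −x reflection is a symmetry, so x appears only in even powers.
Then, reading off the gridlines: the curve avoids every integer x-axis point in the box.
Finally, assembling these constraints gives the stated polynomial.

x^2 - 3*y + 2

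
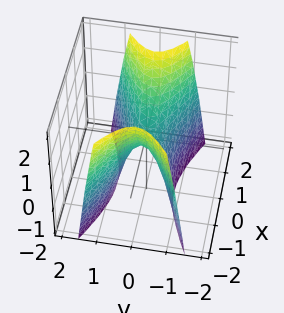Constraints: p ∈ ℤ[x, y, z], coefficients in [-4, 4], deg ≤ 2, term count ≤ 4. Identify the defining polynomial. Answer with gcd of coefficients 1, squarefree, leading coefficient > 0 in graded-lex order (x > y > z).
First, the degree is 2 — a saddle surface; a quadric.
Next, symmetries: it's symmetric under y → −y, forcing even powers of y; it's symmetric under x → −x, forcing even powers of x.
Next, from the visible intercepts: it meets the x-axis at x = 0 (among the integer gridlines); it crosses the y-axis at the gridline y = 0.
Finally, together with the visible shape, these determine p as stated.

x^2 - 3*y^2 - z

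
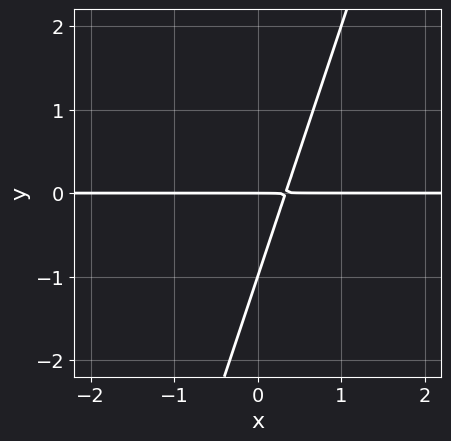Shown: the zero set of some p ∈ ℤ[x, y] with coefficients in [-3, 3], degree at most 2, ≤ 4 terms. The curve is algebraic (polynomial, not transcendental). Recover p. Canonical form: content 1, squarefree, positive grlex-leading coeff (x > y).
3*x*y - y^2 - y

The degree is 2 — no degree-1 curve has this shape.
Against the integer gridlines: every point of the x-axis in the box is on the curve; the y-axis gridline crossings are at y ∈ {-1, 0}.
These observations pin down the coefficients.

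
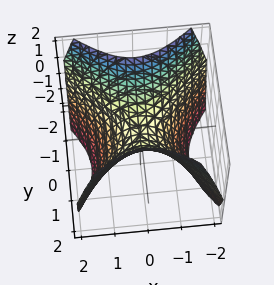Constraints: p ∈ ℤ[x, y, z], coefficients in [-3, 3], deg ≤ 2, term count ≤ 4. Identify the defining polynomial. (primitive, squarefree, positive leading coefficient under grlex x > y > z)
x^2 - y^2 + z

(a) deg p = 2. A hyperbolic paraboloid; a quadric.
(b) Symmetries: the x ↦ −x reflection is a symmetry, so x appears only in even powers; the y ↦ −y reflection is a symmetry, so y appears only in even powers.
(c) Reading off the gridlines: one x-axis crossing is at x = 0; one z-axis crossing is at z = 0.
(d) Matching integer coefficients to the picture gives p.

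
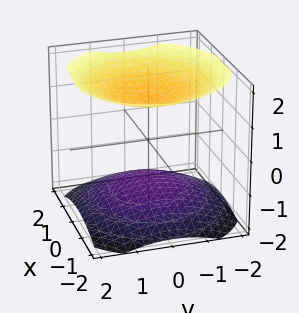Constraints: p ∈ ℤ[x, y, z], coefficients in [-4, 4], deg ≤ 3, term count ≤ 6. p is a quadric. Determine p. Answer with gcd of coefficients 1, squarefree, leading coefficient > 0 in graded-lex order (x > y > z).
There are 2 components. Treating them together as one polynomial.
The degree is 2 — two sheets facing apart; a quadric.
Symmetries: mirror symmetry z ↦ −z ⇒ only even powers of z; the surface is invariant under rotation about z: p = q(x² + y², z).
Checking where it meets the axes: no y-intercept at any integer in the box; the surface avoids every integer x-axis point in the box.
Putting this together gives p.

x^2 + y^2 - 2*z^2 + 3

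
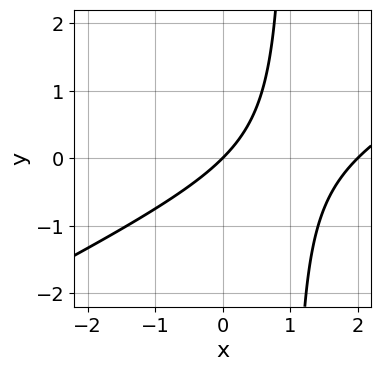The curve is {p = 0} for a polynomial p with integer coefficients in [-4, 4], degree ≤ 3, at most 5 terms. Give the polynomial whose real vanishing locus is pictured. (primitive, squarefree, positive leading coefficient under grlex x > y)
x^2 - 2*x*y - 2*x + 2*y

(a) The degree is 2 — no degree-1 curve has this shape.
(b) From the axis intercepts and sections: it crosses the y-axis at the gridline y = 0; among the integer gridlines, it crosses the x-axis at x ∈ {0, 2}.
(c) Solving for integer coefficients yields p as stated.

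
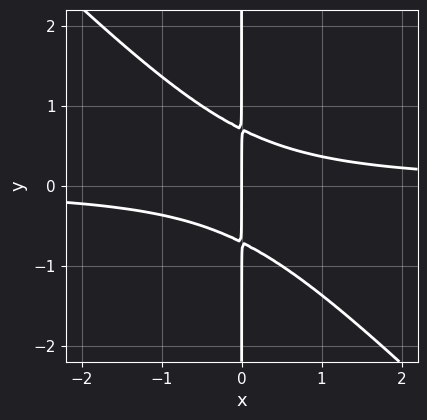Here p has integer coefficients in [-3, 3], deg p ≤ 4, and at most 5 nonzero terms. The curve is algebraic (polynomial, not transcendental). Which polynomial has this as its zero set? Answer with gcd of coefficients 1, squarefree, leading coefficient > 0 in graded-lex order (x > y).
2*x^2*y + 2*x*y^2 - x

(a) Degree: the shape is more complex than any degree-2 curve, so deg p = 3.
(b) Against the integer gridlines: the visible y-axis segment lies entirely on the curve; it meets the x-axis at x = 0 (among the integer gridlines).
(c) The integer polynomial consistent with all of this is the stated p.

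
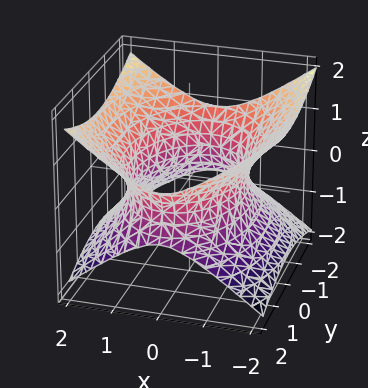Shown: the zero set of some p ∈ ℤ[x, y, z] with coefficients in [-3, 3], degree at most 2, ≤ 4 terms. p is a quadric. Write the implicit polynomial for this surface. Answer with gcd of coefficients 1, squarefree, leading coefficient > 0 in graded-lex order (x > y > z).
(a) The degree is 2 — an hourglass — one-sheet hyperboloid; a quadric.
(b) Symmetries: mirror symmetry z ↦ −z ⇒ only even powers of z; mirror symmetry x ↦ −x ⇒ only even powers of x; the y ↦ −y reflection is a symmetry, so y appears only in even powers.
(c) From the visible intercepts: no z-intercept at any integer in the box.
(d) These observations pin down the coefficients.

2*x^2 + y^2 - 3*z^2 - 3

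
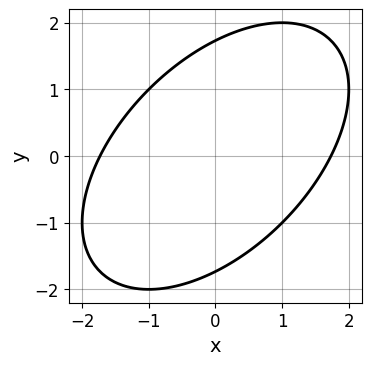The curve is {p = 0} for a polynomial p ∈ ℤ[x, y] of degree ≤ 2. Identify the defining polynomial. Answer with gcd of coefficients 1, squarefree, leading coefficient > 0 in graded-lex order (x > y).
1. The degree is 2 — a generic line meets the curve in up to 2 points.
2. Putting this together gives p.

x^2 - x*y + y^2 - 3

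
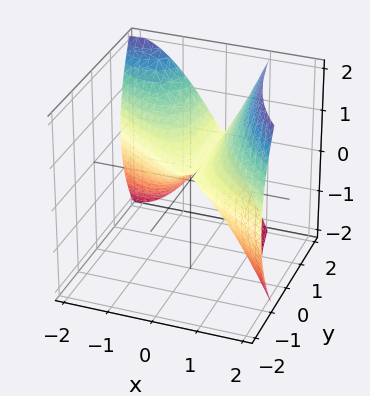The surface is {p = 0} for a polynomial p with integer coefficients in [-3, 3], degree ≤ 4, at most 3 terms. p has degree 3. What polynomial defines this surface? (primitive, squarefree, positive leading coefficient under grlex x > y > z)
1. Degree: no degree-2 surface has this shape, so deg p = 3.
2. Checking where it meets the axes: it crosses the z-axis at the gridline z = 0; it meets the x-axis at x = 0 (among the integer gridlines); the visible y-axis segment lies entirely on the surface.
3. These observations pin down the coefficients.

2*x^3 + 3*x^2*y - 2*z^2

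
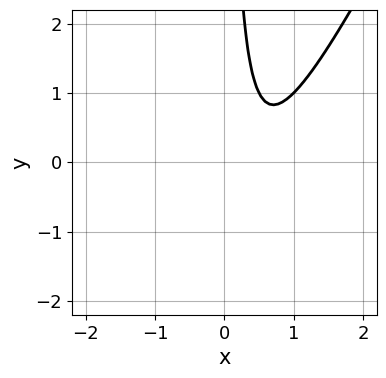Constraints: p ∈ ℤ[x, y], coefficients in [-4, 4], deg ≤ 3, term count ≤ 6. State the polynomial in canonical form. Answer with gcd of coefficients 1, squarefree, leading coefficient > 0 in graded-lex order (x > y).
2*x^2 - x*y - 2*x + 1

The degree is 2 — a generic line meets the curve in up to 2 points.
Against the integer gridlines: it misses every integer gridline on the y-axis; it misses every integer gridline on the x-axis.
The integer polynomial consistent with all of this is the stated p.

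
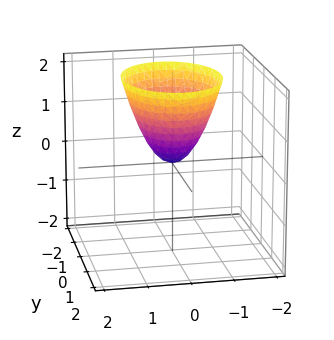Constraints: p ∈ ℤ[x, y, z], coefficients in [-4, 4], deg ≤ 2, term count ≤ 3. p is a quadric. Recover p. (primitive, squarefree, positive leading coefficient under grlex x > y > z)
First, the degree is 2 — a paraboloid; a quadric.
Next, symmetries: it's symmetric under x → −x, forcing even powers of x; the y ↦ −y reflection is a symmetry, so y appears only in even powers.
Next, reading off the gridlines: one y-axis crossing is at y = 0; one x-axis crossing is at x = 0; it meets the z-axis at z = 0 (among the integer gridlines).
Finally, assembling these constraints gives the stated polynomial.

3*x^2 + 2*y^2 - 2*z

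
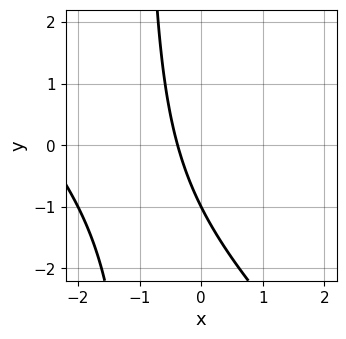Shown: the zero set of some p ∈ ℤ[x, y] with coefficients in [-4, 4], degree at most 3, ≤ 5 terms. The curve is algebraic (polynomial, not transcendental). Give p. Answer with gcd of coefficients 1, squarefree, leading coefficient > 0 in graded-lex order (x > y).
x^2 + x*y + 3*x + y + 1

(a) Degree: a generic line meets the curve in up to 2 points, so deg p = 2.
(b) Observable constraints: it crosses the y-axis at the gridline y = -1.
(c) Solving for integer coefficients yields p as stated.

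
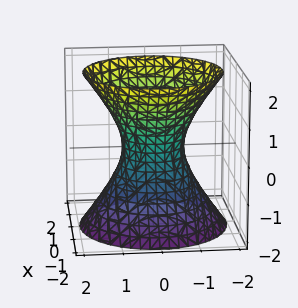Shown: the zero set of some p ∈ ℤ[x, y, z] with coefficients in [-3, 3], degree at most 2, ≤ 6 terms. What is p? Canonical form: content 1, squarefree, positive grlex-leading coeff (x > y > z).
3*x^2 + 3*y^2 - 2*z^2 - 2

First, degree: one connected sheet with a waist; a quadric, so deg p = 2.
Then, symmetries: rotational symmetry about the z-axis ⇒ p depends on x, y only through x² + y²; the z ↦ −z reflection is a symmetry, so z appears only in even powers.
Then, from the visible intercepts: no z-intercept at any integer in the box; a circular section at z = 2 has radius between 1 and 2.
Finally, these observations pin down the coefficients.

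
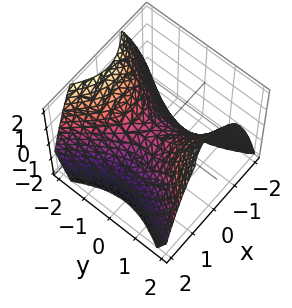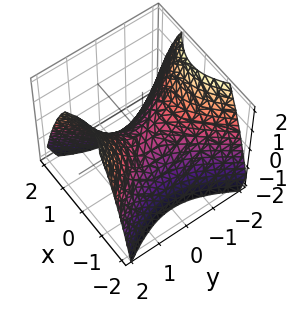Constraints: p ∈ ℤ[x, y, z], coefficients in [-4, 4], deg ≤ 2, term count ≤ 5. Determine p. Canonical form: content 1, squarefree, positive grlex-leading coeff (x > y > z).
3*x^2 - 2*y^2 + 3*z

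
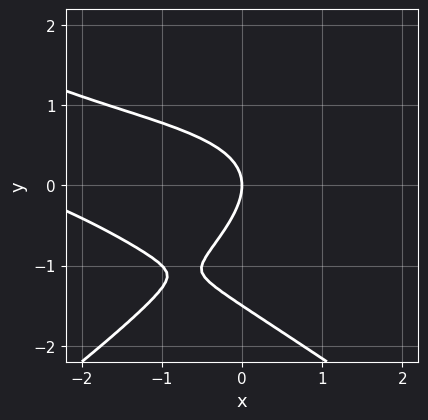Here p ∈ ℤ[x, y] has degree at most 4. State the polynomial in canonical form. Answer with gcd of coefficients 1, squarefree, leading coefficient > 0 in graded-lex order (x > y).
x^2*y - 2*y^3 - x^2 - 3*y^2 - 3*x

First, degree: the shape is more complex than any degree-2 curve, so deg p = 3.
Next, from the visible intercepts: one y-axis crossing is at y = 0; one x-axis crossing is at x = 0.
Finally, assembling these constraints gives the stated polynomial.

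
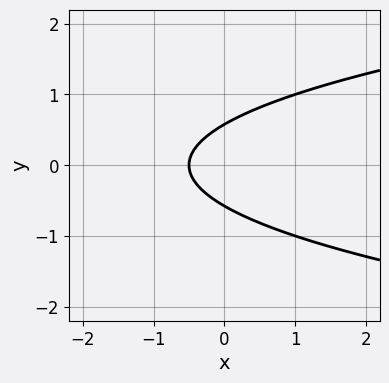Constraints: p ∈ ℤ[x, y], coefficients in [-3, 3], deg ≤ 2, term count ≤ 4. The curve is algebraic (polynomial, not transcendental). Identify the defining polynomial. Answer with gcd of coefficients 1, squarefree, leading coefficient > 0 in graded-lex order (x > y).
deg p = 2. A generic line meets the curve in up to 2 points.
Symmetries: mirror symmetry y ↦ −y ⇒ only even powers of y.
Putting this together gives p.

3*y^2 - 2*x - 1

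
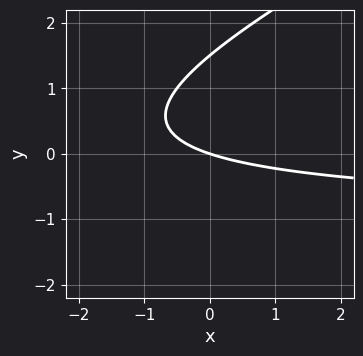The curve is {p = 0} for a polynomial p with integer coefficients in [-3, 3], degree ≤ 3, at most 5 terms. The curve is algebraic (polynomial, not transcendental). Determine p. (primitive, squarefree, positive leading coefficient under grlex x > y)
x*y - 2*y^2 + x + 3*y

The degree is 2 — the shape is more complex than any degree-1 curve.
Reading off the gridlines: one y-axis crossing is at y = 0; it crosses the x-axis at the gridline x = 0.
Fitting integer coefficients to these (and the overall shape) gives p.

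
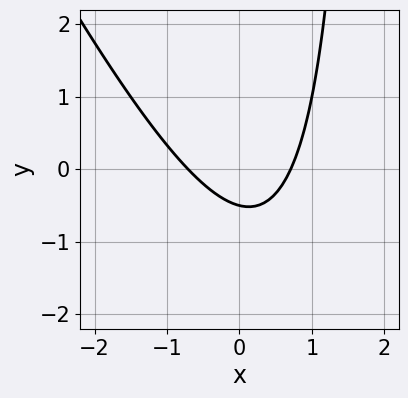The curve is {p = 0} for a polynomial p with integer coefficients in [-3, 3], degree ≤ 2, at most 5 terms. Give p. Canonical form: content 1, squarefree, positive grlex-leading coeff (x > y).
2*x^2 + x*y - 2*y - 1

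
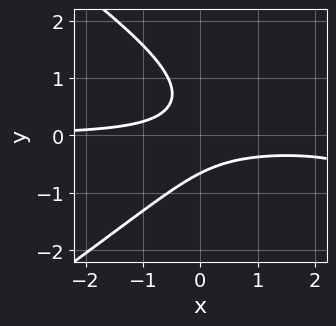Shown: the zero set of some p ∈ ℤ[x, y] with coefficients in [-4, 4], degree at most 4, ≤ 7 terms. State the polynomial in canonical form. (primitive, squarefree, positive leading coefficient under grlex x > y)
First, degree: the shape is more complex than any degree-2 curve, so deg p = 3.
Next, checking where it meets the axes: it misses every integer gridline on the x-axis.
Finally, matching integer coefficients to the picture gives p.

x^2*y - 2*y^3 - 3*x*y + y^2 - 1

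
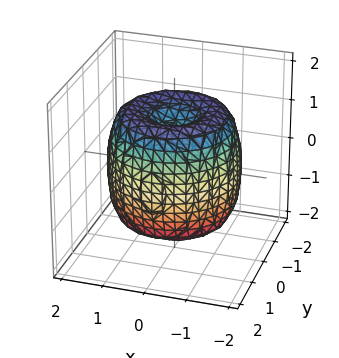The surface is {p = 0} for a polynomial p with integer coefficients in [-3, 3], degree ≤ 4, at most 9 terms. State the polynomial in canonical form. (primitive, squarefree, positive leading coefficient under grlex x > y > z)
The degree is 4 — the shape is more complex than any degree-3 surface.
Symmetry: the surface is invariant under rotation about z: p = q(x² + y², z).
Observable constraints: a circular section at z = 1 has radius between 1 and 2; the z-axis gridline crossings are at z ∈ {-1, 1}.
Together with the visible shape, these determine p as stated.

x^4 + 2*x^2*y^2 + y^4 - 2*x^2 - 2*y^2 + z^2 - 1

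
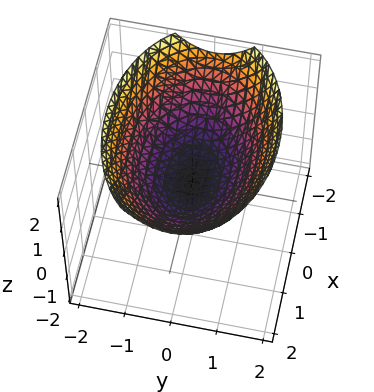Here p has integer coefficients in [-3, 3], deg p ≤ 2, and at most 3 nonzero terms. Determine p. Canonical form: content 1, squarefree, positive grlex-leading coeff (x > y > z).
x^2 + 2*y^2 - 3*z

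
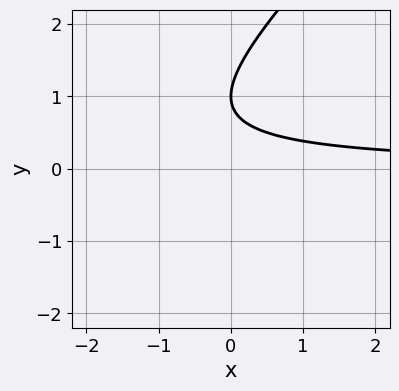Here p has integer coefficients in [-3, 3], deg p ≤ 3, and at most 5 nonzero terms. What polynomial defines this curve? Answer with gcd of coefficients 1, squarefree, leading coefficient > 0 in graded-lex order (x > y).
x*y - y^2 + 2*y - 1

1. deg p = 2. A generic line meets the curve in up to 2 points.
2. Observable constraints: no x-intercept at any integer in the box; it meets the y-axis at y = 1 (among the integer gridlines).
3. Solving for integer coefficients yields p as stated.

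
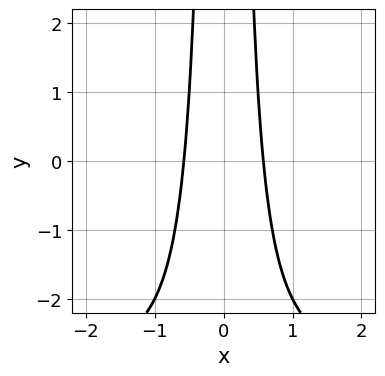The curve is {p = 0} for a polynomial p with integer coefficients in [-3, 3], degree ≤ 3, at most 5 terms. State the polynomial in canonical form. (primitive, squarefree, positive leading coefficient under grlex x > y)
First, the degree is 3 — a generic line meets the curve in up to 3 points.
Next, symmetries: mirror symmetry x ↦ −x ⇒ only even powers of x.
Then, from the axis intercepts and sections: the curve avoids every integer y-axis point in the box.
Finally, matching integer coefficients to the picture gives p.

x^2*y + 3*x^2 - 1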